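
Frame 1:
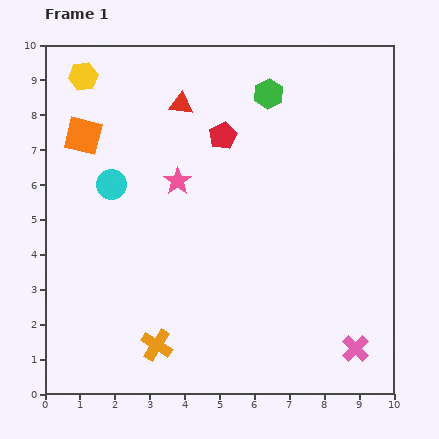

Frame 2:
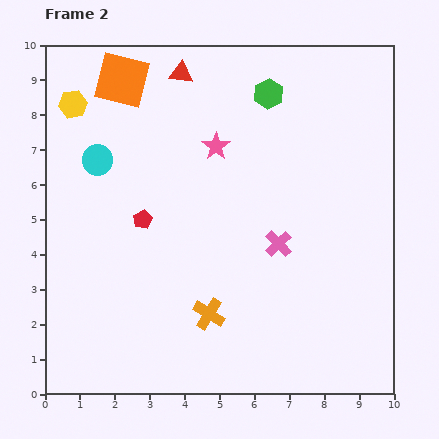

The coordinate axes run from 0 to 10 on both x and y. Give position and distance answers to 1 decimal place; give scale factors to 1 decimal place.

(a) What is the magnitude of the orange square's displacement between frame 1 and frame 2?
1.9

The orange square moved from (1.1, 7.4) to (2.2, 9.0), a distance of √(1.1² + 1.6²) ≈ 1.9.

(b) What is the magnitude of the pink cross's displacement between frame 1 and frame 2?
3.7

The pink cross moved from (8.9, 1.3) to (6.7, 4.3), a distance of √(2.2² + 3.0²) ≈ 3.7.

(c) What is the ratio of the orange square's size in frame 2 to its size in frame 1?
1.4×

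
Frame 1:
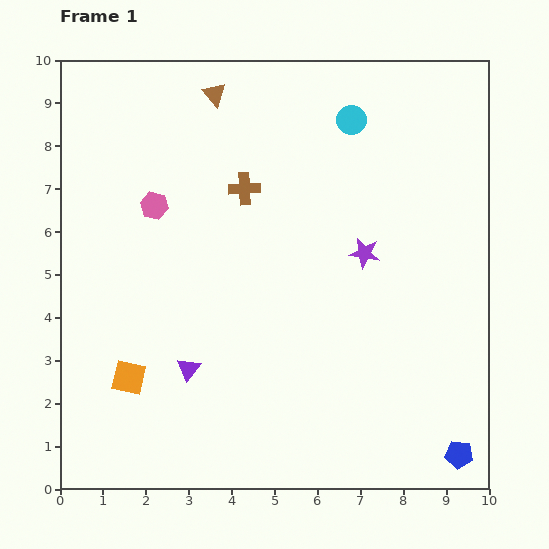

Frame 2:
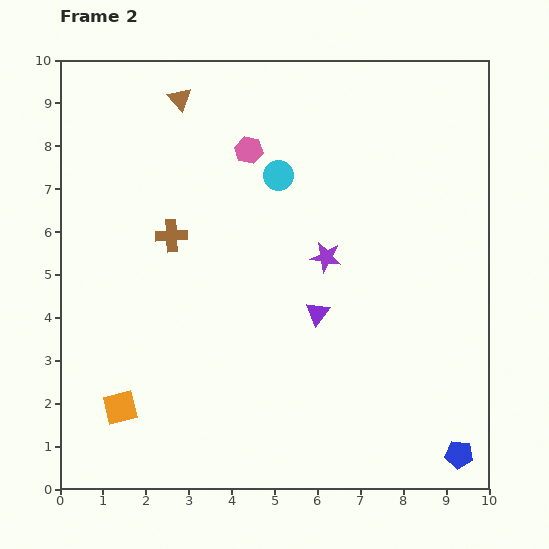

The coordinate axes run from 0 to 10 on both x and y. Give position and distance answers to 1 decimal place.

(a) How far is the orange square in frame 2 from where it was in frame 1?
0.7

The orange square moved from (1.6, 2.6) to (1.4, 1.9), a distance of √(0.2² + 0.7²) ≈ 0.7.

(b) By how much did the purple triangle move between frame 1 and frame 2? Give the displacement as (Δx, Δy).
(3.0, 1.3)

The purple triangle was at (3.0, 2.8) in frame 1 and (6.0, 4.1) in frame 2.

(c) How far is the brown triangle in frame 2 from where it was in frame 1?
0.8

The brown triangle moved from (3.6, 9.2) to (2.8, 9.1), a distance of √(0.8² + 0.1²) ≈ 0.8.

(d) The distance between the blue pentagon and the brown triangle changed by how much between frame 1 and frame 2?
+0.3

Distance in frame 1: 10.2. Distance in frame 2: 10.5.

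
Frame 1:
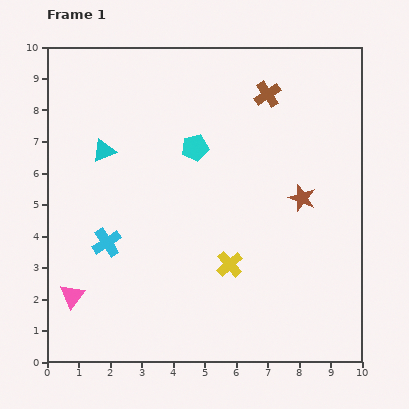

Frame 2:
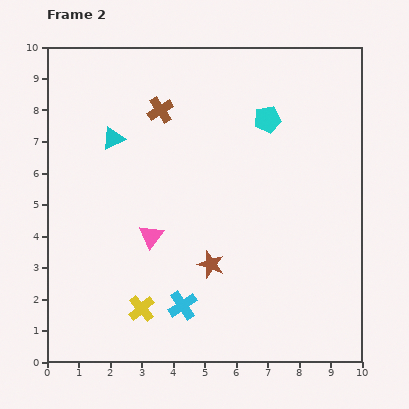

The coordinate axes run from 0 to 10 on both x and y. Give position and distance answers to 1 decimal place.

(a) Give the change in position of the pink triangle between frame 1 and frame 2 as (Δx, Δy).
(2.5, 1.9)

The pink triangle was at (0.8, 2.1) in frame 1 and (3.3, 4.0) in frame 2.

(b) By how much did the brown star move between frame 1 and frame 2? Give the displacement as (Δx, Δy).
(-2.9, -2.1)

The brown star was at (8.1, 5.2) in frame 1 and (5.2, 3.1) in frame 2.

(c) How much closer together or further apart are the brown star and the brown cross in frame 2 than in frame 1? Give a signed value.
+1.7

Distance in frame 1: 3.5. Distance in frame 2: 5.2.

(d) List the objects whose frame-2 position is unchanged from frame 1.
none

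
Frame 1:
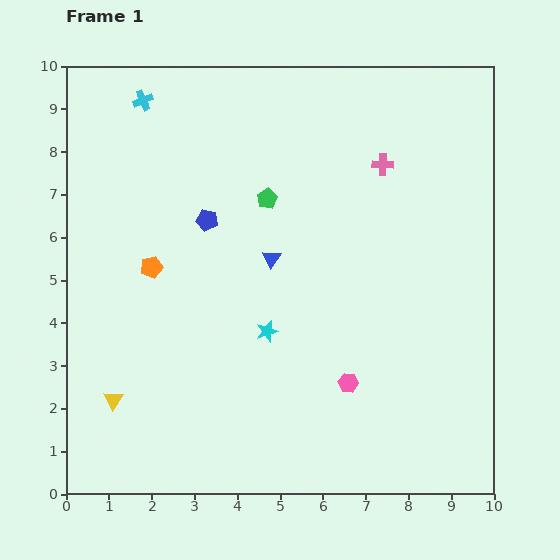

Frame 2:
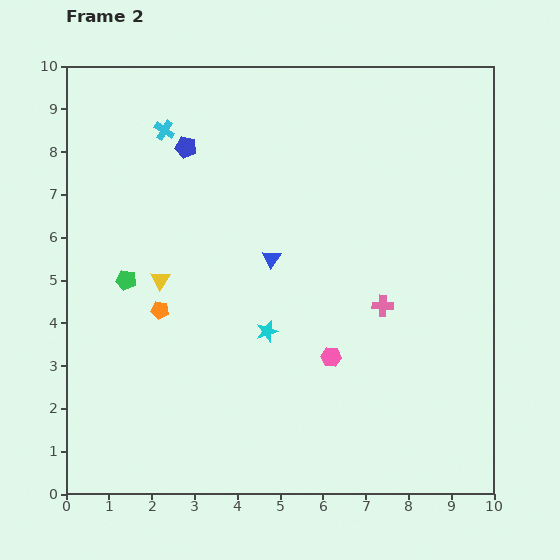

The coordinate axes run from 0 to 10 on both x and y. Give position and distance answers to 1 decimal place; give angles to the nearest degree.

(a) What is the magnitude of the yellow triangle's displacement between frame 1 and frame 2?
3.0

The yellow triangle moved from (1.1, 2.2) to (2.2, 5.0), a distance of √(1.1² + 2.8²) ≈ 3.0.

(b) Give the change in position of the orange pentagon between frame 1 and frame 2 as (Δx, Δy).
(0.2, -1.0)

The orange pentagon was at (2.0, 5.3) in frame 1 and (2.2, 4.3) in frame 2.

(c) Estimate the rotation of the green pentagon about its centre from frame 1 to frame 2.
29° counter-clockwise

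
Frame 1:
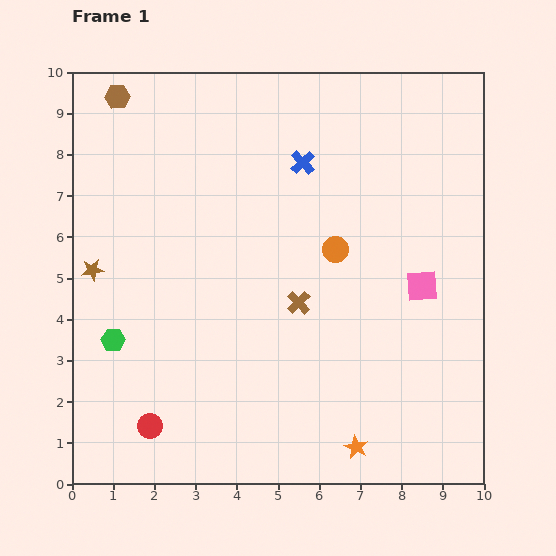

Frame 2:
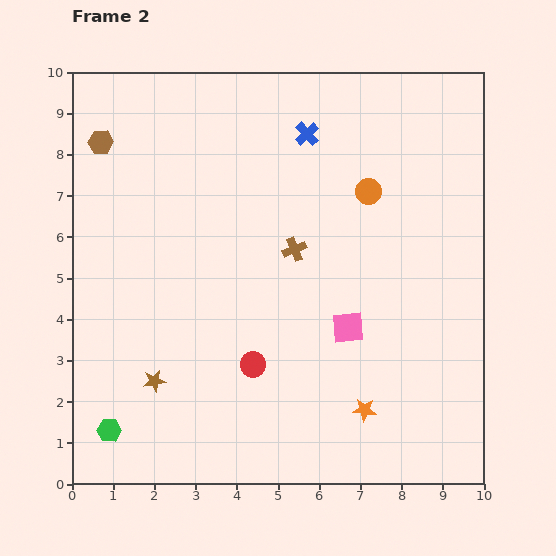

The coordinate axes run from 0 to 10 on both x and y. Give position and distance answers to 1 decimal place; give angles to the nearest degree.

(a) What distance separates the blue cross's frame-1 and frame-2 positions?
0.7

The blue cross moved from (5.6, 7.8) to (5.7, 8.5), a distance of √(0.1² + 0.7²) ≈ 0.7.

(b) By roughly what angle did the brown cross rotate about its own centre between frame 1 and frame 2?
22° clockwise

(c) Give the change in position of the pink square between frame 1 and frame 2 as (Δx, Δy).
(-1.8, -1.0)

The pink square was at (8.5, 4.8) in frame 1 and (6.7, 3.8) in frame 2.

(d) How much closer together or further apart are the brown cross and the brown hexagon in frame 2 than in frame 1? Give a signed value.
-1.3

Distance in frame 1: 6.7. Distance in frame 2: 5.4.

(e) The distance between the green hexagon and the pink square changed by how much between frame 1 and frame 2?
-1.3

Distance in frame 1: 7.6. Distance in frame 2: 6.3.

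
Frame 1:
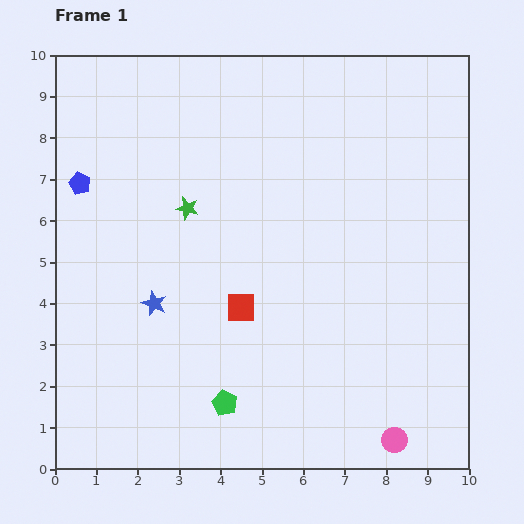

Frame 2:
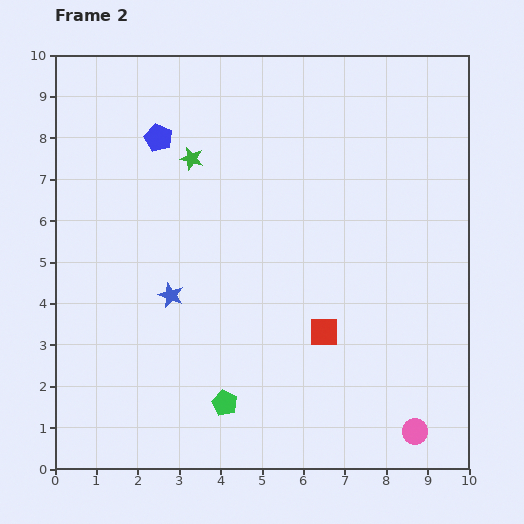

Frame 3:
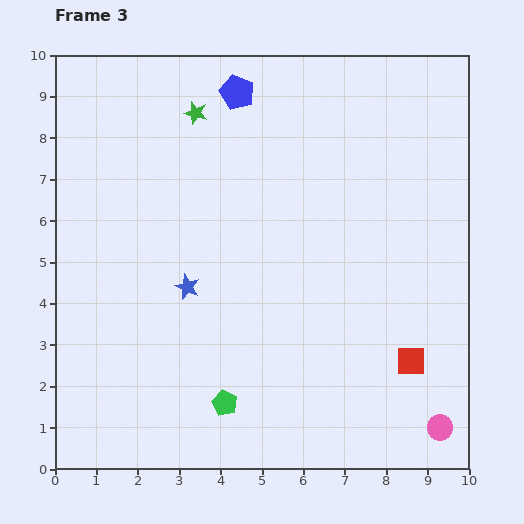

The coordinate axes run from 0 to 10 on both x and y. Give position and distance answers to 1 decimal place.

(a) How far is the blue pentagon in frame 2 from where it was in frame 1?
2.2

The blue pentagon moved from (0.6, 6.9) to (2.5, 8.0), a distance of √(1.9² + 1.1²) ≈ 2.2.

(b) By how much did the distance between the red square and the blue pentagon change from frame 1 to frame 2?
+1.3

Distance in frame 1: 4.9. Distance in frame 2: 6.2.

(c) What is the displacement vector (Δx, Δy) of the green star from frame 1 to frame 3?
(0.2, 2.3)

The green star was at (3.2, 6.3) in frame 1 and (3.4, 8.6) in frame 3.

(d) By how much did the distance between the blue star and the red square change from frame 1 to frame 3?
+3.6

Distance in frame 1: 2.1. Distance in frame 3: 5.7.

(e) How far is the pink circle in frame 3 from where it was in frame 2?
0.6

The pink circle moved from (8.7, 0.9) to (9.3, 1.0), a distance of √(0.6² + 0.1²) ≈ 0.6.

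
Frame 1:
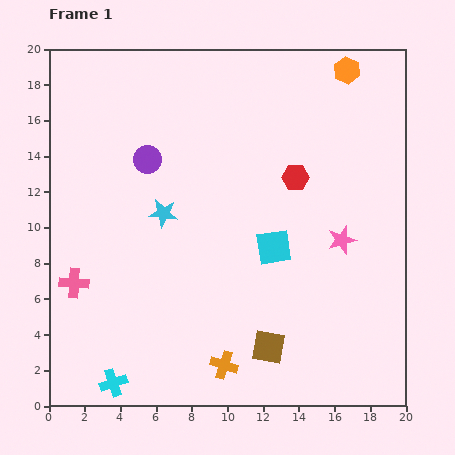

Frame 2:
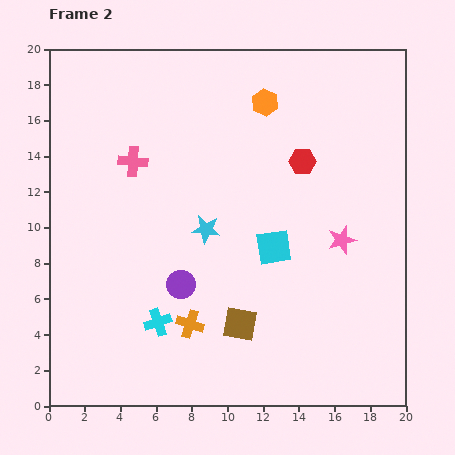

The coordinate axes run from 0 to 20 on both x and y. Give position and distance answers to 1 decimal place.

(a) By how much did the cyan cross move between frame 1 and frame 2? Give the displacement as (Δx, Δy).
(2.5, 3.4)

The cyan cross was at (3.6, 1.3) in frame 1 and (6.1, 4.7) in frame 2.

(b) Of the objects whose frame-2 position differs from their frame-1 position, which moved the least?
the red hexagon

(moved 1.0)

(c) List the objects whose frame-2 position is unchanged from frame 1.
the pink star, the cyan square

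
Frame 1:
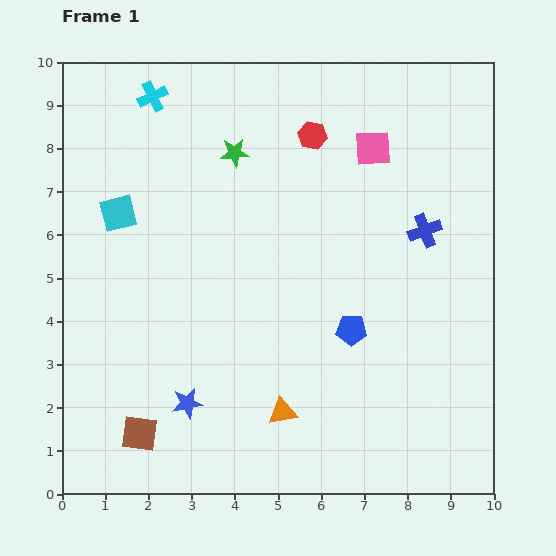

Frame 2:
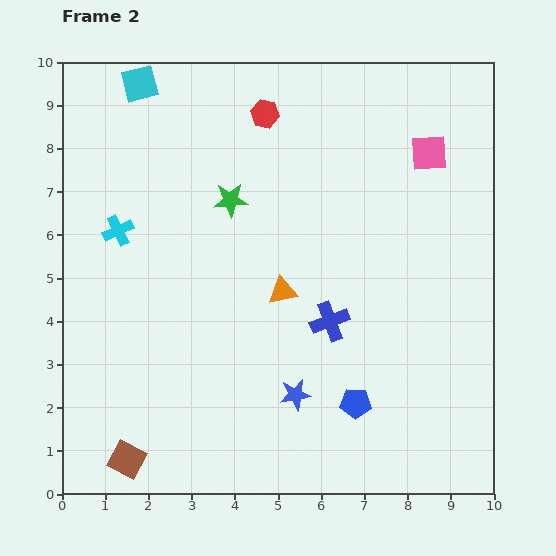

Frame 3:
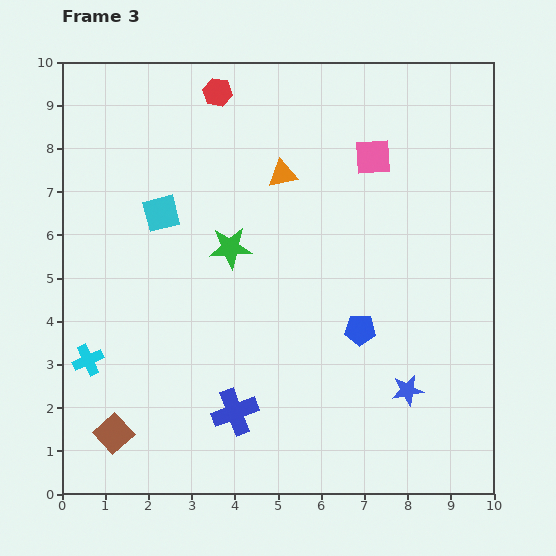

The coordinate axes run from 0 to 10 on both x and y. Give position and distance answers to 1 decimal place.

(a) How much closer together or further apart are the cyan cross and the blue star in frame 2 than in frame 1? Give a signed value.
-1.5

Distance in frame 1: 7.1. Distance in frame 2: 5.6.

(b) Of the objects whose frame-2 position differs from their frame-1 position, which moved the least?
the brown square

(moved 0.7)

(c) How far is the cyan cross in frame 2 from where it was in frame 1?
3.2

The cyan cross moved from (2.1, 9.2) to (1.3, 6.1), a distance of √(0.8² + 3.1²) ≈ 3.2.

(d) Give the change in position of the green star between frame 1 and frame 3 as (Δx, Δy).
(-0.1, -2.2)

The green star was at (4.0, 7.9) in frame 1 and (3.9, 5.7) in frame 3.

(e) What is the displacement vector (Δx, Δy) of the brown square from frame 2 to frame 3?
(-0.3, 0.6)

The brown square was at (1.5, 0.8) in frame 2 and (1.2, 1.4) in frame 3.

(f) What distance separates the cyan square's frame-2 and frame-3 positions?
3.0

The cyan square moved from (1.8, 9.5) to (2.3, 6.5), a distance of √(0.5² + 3.0²) ≈ 3.0.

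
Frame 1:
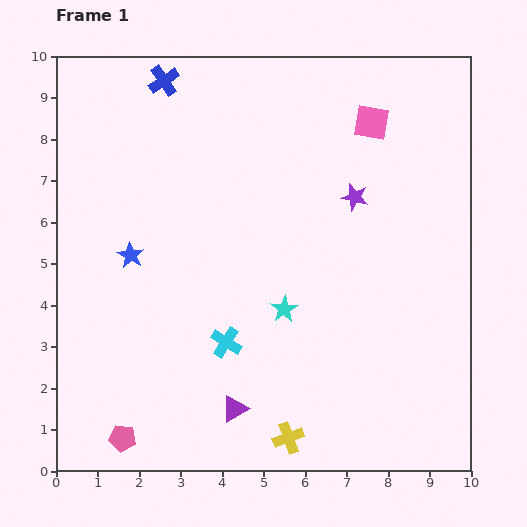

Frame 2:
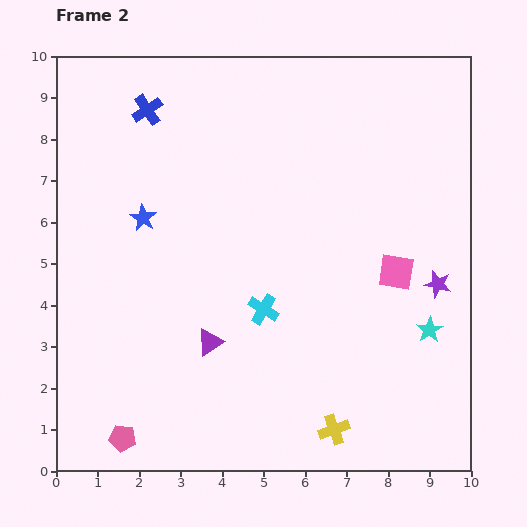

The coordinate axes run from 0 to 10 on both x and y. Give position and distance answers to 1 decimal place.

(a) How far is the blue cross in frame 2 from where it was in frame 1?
0.8

The blue cross moved from (2.6, 9.4) to (2.2, 8.7), a distance of √(0.4² + 0.7²) ≈ 0.8.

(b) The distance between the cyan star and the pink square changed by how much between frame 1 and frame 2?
-3.4

Distance in frame 1: 5.0. Distance in frame 2: 1.6.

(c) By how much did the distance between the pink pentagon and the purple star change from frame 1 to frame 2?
+0.4

Distance in frame 1: 8.1. Distance in frame 2: 8.5.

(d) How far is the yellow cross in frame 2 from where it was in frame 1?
1.1

The yellow cross moved from (5.6, 0.8) to (6.7, 1.0), a distance of √(1.1² + 0.2²) ≈ 1.1.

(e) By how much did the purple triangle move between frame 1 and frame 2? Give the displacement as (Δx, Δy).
(-0.6, 1.6)

The purple triangle was at (4.3, 1.5) in frame 1 and (3.7, 3.1) in frame 2.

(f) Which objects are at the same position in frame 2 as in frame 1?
the pink pentagon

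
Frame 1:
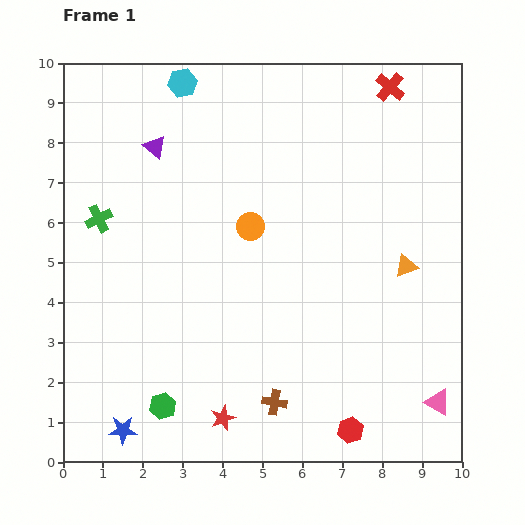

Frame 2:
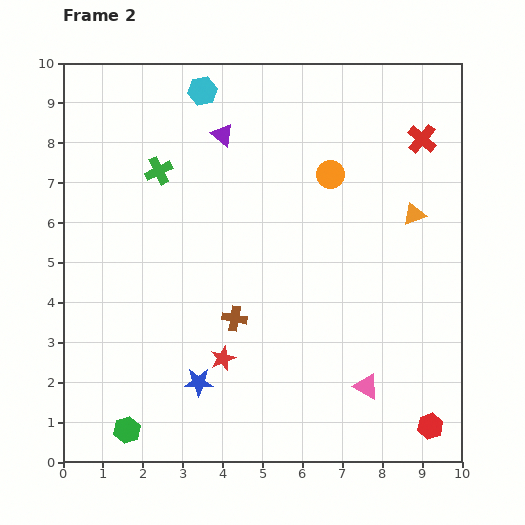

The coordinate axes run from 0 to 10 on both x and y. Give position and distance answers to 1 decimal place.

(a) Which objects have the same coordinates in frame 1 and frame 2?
none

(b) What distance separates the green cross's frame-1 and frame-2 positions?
1.9

The green cross moved from (0.9, 6.1) to (2.4, 7.3), a distance of √(1.5² + 1.2²) ≈ 1.9.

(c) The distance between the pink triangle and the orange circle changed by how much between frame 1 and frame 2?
-1.0

Distance in frame 1: 6.4. Distance in frame 2: 5.4.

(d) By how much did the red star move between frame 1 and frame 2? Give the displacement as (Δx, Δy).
(0.0, 1.5)

The red star was at (4.0, 1.1) in frame 1 and (4.0, 2.6) in frame 2.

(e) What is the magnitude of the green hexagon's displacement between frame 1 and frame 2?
1.1

The green hexagon moved from (2.5, 1.4) to (1.6, 0.8), a distance of √(0.9² + 0.6²) ≈ 1.1.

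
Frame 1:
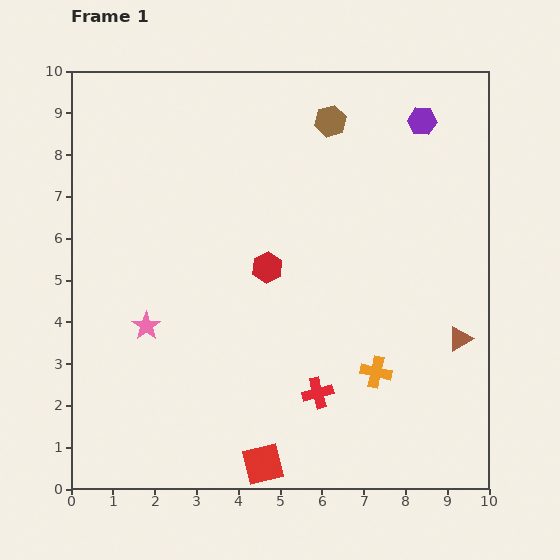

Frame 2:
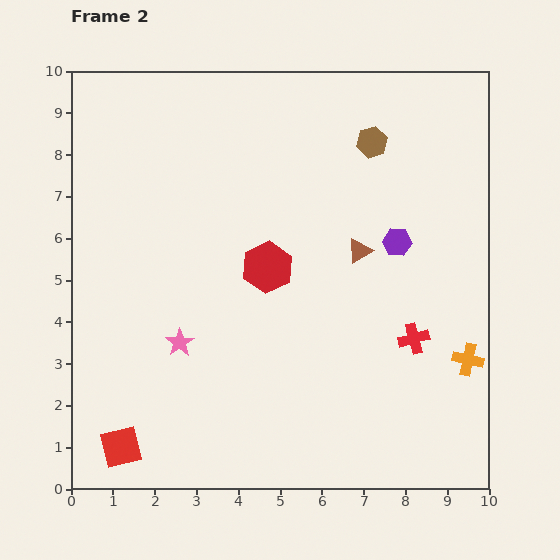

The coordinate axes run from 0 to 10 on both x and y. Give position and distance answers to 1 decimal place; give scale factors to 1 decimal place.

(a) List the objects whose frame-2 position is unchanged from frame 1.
the red hexagon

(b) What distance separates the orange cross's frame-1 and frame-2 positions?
2.2

The orange cross moved from (7.3, 2.8) to (9.5, 3.1), a distance of √(2.2² + 0.3²) ≈ 2.2.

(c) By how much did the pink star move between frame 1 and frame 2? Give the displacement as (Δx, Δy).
(0.8, -0.4)

The pink star was at (1.8, 3.9) in frame 1 and (2.6, 3.5) in frame 2.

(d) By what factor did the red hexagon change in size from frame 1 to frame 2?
1.7×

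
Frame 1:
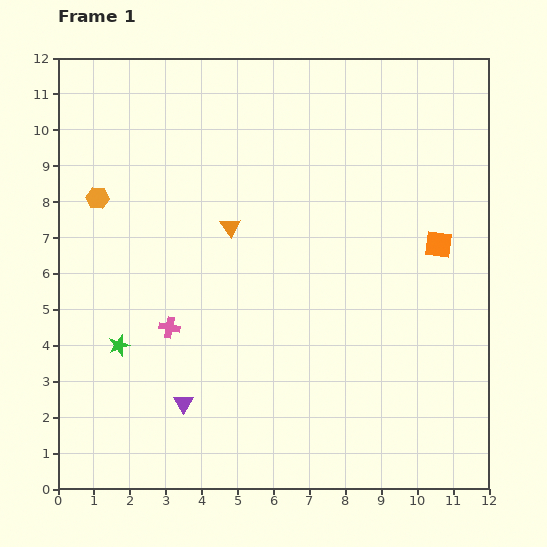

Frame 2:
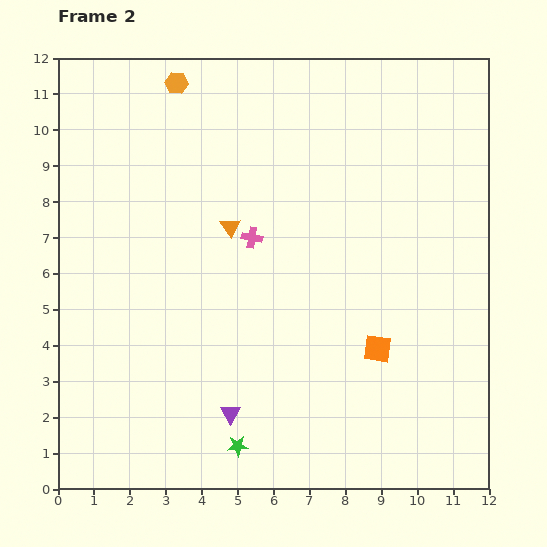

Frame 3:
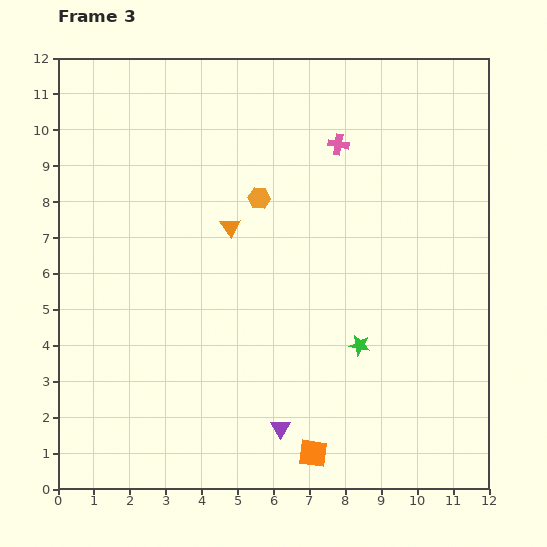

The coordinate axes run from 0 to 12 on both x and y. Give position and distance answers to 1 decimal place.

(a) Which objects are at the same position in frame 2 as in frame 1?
the orange triangle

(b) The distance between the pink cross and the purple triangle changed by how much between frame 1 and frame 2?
+2.8

Distance in frame 1: 2.1. Distance in frame 2: 4.9.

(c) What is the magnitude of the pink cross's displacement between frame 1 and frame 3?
6.9

The pink cross moved from (3.1, 4.5) to (7.8, 9.6), a distance of √(4.7² + 5.1²) ≈ 6.9.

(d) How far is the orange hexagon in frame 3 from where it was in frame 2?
3.9

The orange hexagon moved from (3.3, 11.3) to (5.6, 8.1), a distance of √(2.3² + 3.2²) ≈ 3.9.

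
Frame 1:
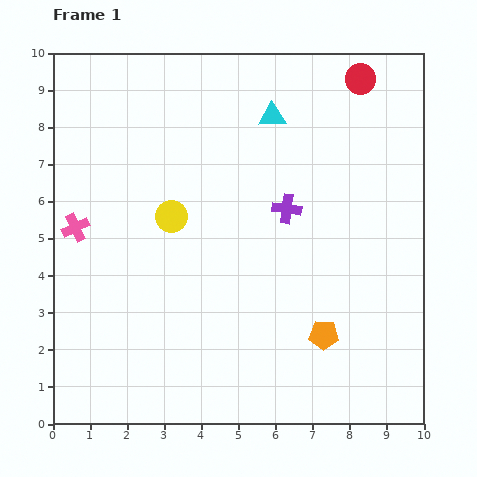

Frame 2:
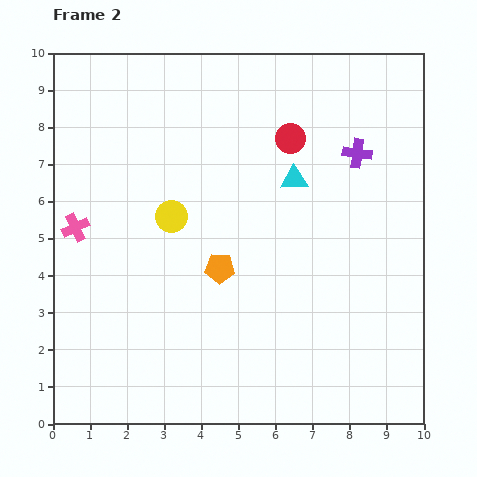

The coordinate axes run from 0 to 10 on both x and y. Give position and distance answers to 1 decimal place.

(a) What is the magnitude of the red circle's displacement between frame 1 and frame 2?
2.5

The red circle moved from (8.3, 9.3) to (6.4, 7.7), a distance of √(1.9² + 1.6²) ≈ 2.5.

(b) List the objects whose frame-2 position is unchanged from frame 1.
the yellow circle, the pink cross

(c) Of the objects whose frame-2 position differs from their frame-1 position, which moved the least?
the cyan triangle

(moved 1.8)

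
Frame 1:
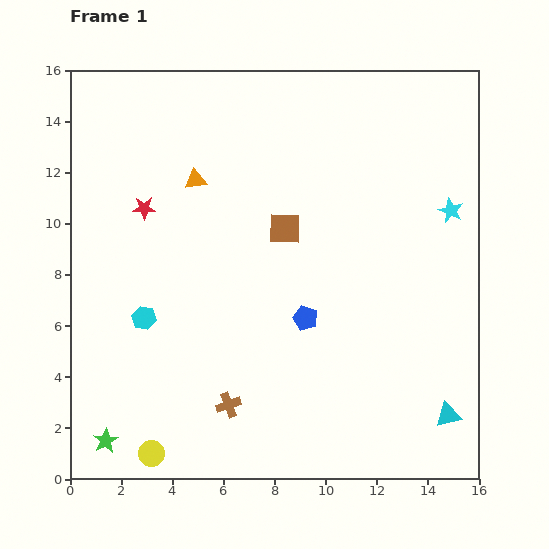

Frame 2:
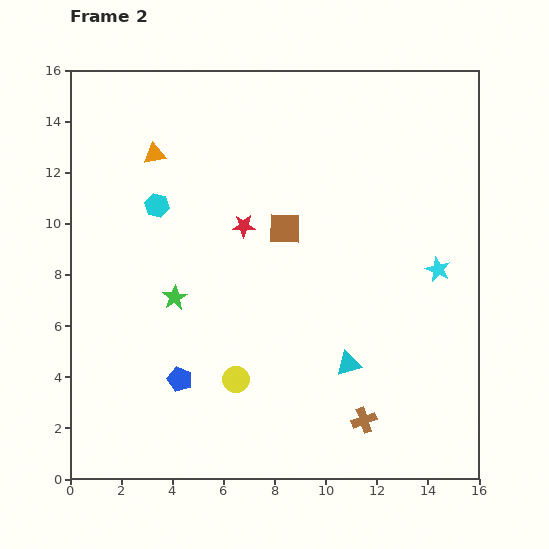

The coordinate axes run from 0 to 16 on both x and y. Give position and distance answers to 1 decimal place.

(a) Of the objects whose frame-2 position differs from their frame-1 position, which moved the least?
the orange triangle

(moved 1.9)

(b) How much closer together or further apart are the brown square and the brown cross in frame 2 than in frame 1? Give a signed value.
+0.9

Distance in frame 1: 7.2. Distance in frame 2: 8.1.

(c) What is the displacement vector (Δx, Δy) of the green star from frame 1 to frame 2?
(2.7, 5.6)

The green star was at (1.4, 1.5) in frame 1 and (4.1, 7.1) in frame 2.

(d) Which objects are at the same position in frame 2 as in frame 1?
the brown square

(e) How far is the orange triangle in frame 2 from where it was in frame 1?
1.9

The orange triangle moved from (4.9, 11.7) to (3.3, 12.7), a distance of √(1.6² + 1.0²) ≈ 1.9.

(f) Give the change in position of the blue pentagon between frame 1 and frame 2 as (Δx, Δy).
(-4.9, -2.4)

The blue pentagon was at (9.2, 6.3) in frame 1 and (4.3, 3.9) in frame 2.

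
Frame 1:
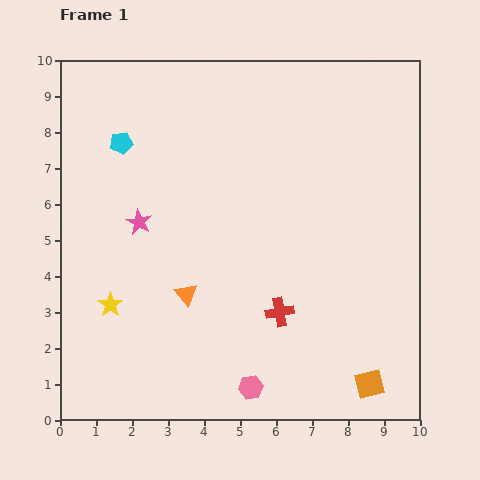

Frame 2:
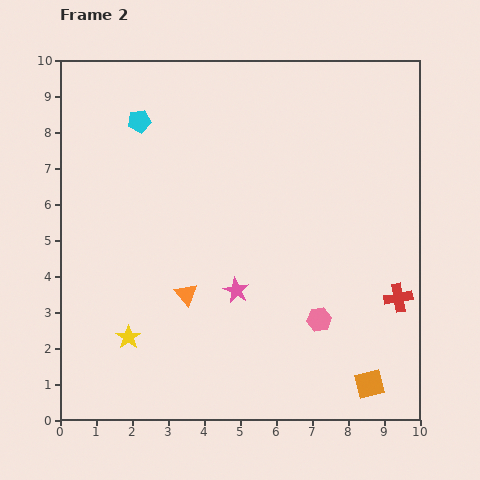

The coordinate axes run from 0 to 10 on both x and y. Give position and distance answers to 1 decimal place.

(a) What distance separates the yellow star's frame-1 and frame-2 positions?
1.0

The yellow star moved from (1.4, 3.2) to (1.9, 2.3), a distance of √(0.5² + 0.9²) ≈ 1.0.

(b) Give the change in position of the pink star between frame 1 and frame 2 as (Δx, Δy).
(2.7, -1.9)

The pink star was at (2.2, 5.5) in frame 1 and (4.9, 3.6) in frame 2.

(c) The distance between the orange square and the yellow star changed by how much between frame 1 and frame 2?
-0.7

Distance in frame 1: 7.5. Distance in frame 2: 6.8.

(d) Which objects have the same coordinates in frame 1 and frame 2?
the orange triangle, the orange square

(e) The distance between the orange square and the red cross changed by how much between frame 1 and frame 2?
-0.7

Distance in frame 1: 3.2. Distance in frame 2: 2.5.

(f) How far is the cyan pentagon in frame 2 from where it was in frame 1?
0.8

The cyan pentagon moved from (1.7, 7.7) to (2.2, 8.3), a distance of √(0.5² + 0.6²) ≈ 0.8.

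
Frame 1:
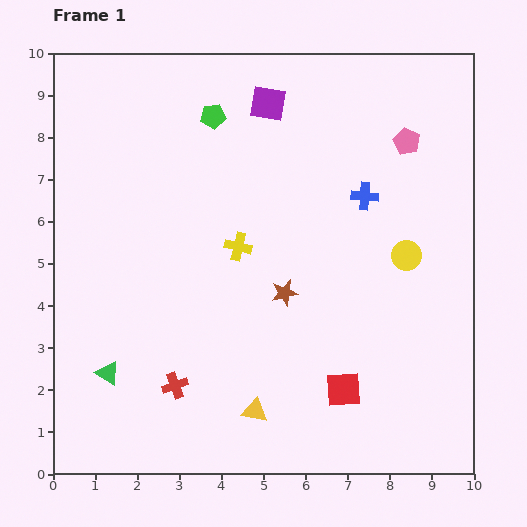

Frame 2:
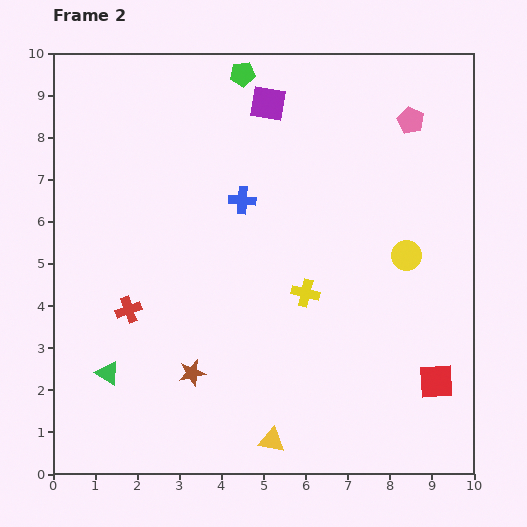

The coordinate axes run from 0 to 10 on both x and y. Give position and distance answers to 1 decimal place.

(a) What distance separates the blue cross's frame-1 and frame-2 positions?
2.9

The blue cross moved from (7.4, 6.6) to (4.5, 6.5), a distance of √(2.9² + 0.1²) ≈ 2.9.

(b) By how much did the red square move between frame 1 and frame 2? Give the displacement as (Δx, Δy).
(2.2, 0.2)

The red square was at (6.9, 2.0) in frame 1 and (9.1, 2.2) in frame 2.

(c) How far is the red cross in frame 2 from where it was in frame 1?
2.1

The red cross moved from (2.9, 2.1) to (1.8, 3.9), a distance of √(1.1² + 1.8²) ≈ 2.1.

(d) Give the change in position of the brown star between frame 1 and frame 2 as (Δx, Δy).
(-2.2, -1.9)

The brown star was at (5.5, 4.3) in frame 1 and (3.3, 2.4) in frame 2.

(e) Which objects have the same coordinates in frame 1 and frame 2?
the purple square, the green triangle, the yellow circle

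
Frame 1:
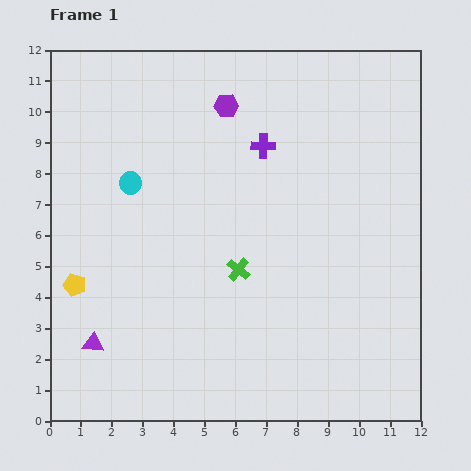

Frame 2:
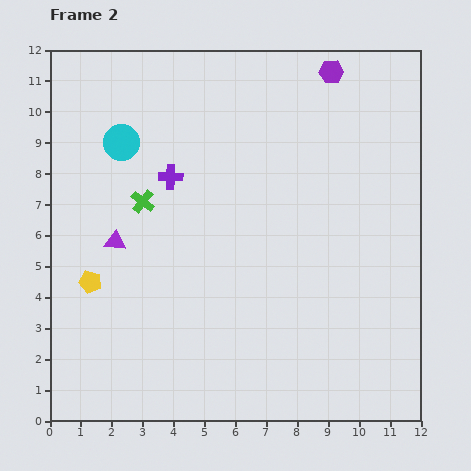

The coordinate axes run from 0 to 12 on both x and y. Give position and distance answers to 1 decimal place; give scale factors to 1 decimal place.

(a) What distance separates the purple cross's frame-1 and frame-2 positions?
3.2

The purple cross moved from (6.9, 8.9) to (3.9, 7.9), a distance of √(3.0² + 1.0²) ≈ 3.2.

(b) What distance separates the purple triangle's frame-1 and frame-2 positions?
3.4

The purple triangle moved from (1.4, 2.5) to (2.1, 5.8), a distance of √(0.7² + 3.3²) ≈ 3.4.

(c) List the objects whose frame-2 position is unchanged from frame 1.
none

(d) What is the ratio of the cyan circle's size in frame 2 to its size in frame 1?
1.6×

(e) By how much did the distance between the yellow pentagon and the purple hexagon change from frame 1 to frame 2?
+2.7

Distance in frame 1: 7.6. Distance in frame 2: 10.3.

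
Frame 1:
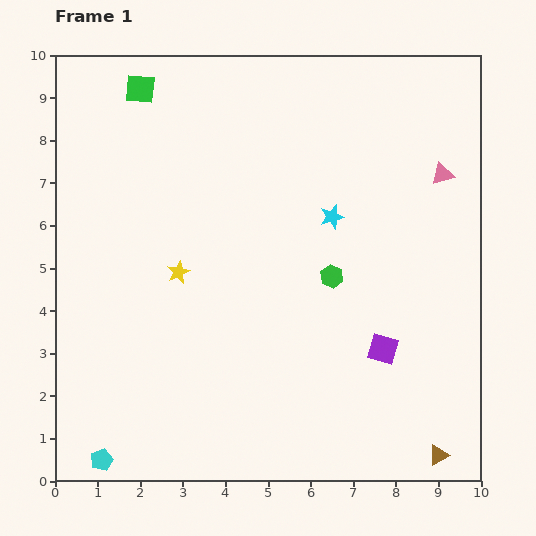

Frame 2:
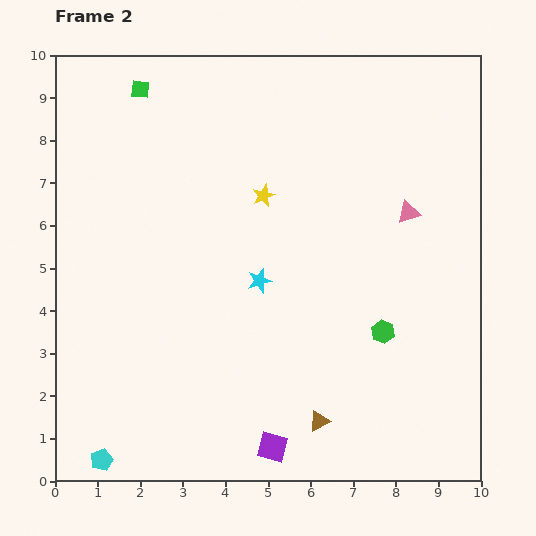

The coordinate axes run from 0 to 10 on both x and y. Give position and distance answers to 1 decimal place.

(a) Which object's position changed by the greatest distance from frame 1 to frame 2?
the purple square

(moved 3.5; next 2.9)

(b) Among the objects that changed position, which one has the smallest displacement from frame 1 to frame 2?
the pink triangle

(moved 1.2)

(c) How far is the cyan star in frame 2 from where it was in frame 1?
2.3

The cyan star moved from (6.5, 6.2) to (4.8, 4.7), a distance of √(1.7² + 1.5²) ≈ 2.3.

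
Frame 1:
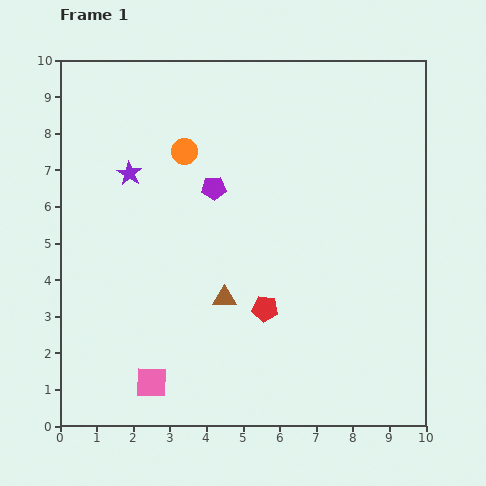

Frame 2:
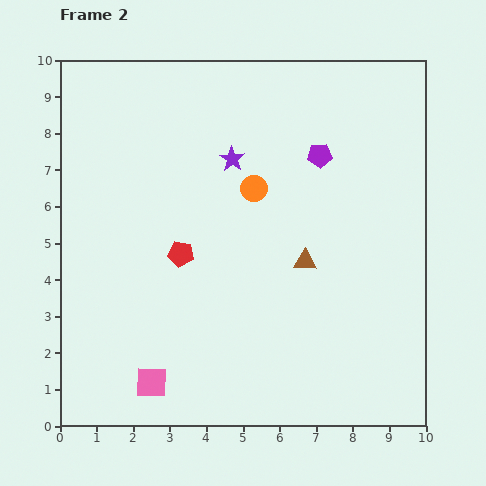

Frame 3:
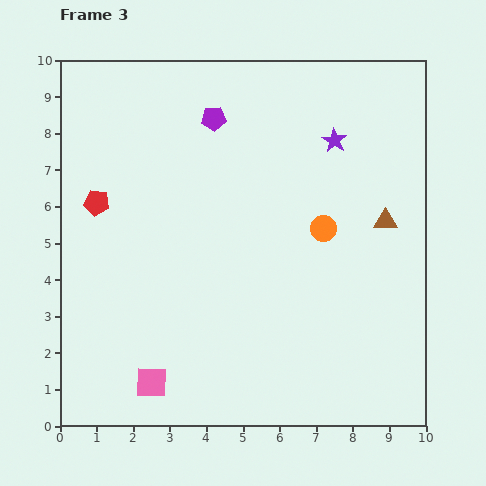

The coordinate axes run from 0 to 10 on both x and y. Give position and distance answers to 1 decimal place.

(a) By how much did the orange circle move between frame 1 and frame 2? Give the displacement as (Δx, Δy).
(1.9, -1.0)

The orange circle was at (3.4, 7.5) in frame 1 and (5.3, 6.5) in frame 2.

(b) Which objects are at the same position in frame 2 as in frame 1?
the pink square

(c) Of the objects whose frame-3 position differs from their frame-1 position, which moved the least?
the purple pentagon

(moved 1.9)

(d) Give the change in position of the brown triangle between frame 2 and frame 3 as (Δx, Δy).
(2.2, 1.1)

The brown triangle was at (6.7, 4.5) in frame 2 and (8.9, 5.6) in frame 3.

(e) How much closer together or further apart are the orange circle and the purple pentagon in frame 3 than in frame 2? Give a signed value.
+2.2

Distance in frame 2: 2.0. Distance in frame 3: 4.2.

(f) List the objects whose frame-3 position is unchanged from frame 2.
the pink square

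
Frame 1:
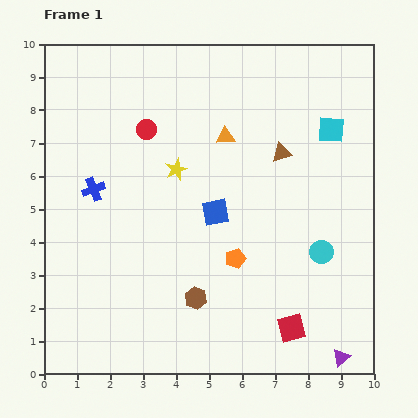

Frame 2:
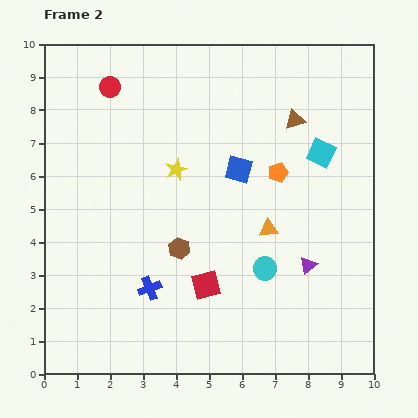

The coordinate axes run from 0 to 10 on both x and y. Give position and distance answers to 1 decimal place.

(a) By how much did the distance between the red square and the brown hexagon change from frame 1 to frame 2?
-1.6

Distance in frame 1: 3.0. Distance in frame 2: 1.4.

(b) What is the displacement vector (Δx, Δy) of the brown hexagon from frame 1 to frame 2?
(-0.5, 1.5)

The brown hexagon was at (4.6, 2.3) in frame 1 and (4.1, 3.8) in frame 2.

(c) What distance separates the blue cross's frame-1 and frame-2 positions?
3.4

The blue cross moved from (1.5, 5.6) to (3.2, 2.6), a distance of √(1.7² + 3.0²) ≈ 3.4.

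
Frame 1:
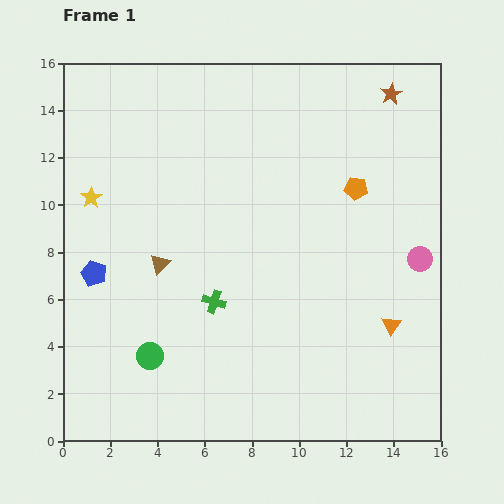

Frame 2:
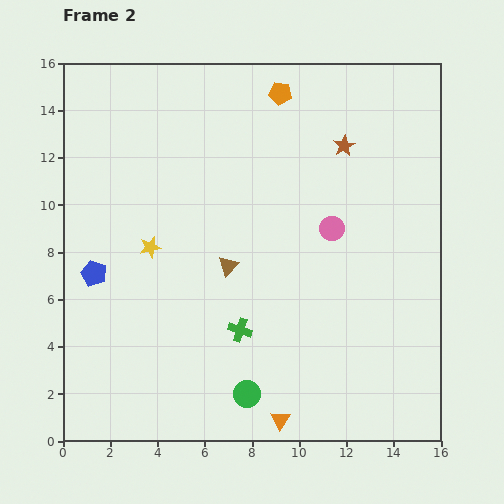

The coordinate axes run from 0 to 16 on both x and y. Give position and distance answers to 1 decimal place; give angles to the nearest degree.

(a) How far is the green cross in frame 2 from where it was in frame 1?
1.6

The green cross moved from (6.4, 5.9) to (7.5, 4.7), a distance of √(1.1² + 1.2²) ≈ 1.6.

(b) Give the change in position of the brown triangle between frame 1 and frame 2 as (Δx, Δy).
(2.9, -0.1)

The brown triangle was at (4.1, 7.5) in frame 1 and (7.0, 7.4) in frame 2.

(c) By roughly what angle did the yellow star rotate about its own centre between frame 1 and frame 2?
22° clockwise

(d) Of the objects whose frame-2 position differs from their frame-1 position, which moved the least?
the green cross

(moved 1.6)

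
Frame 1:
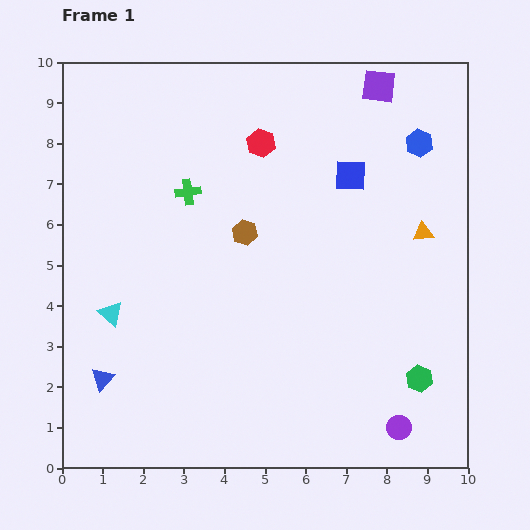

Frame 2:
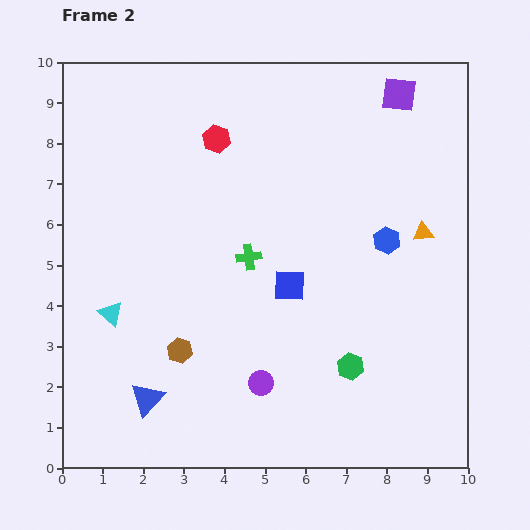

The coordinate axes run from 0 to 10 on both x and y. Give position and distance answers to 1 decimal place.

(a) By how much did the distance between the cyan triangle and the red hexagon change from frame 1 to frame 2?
-0.6

Distance in frame 1: 5.6. Distance in frame 2: 5.0.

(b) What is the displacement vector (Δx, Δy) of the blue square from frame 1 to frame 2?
(-1.5, -2.7)

The blue square was at (7.1, 7.2) in frame 1 and (5.6, 4.5) in frame 2.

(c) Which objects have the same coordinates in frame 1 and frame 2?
the cyan triangle, the orange triangle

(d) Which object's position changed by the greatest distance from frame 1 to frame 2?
the purple circle

(moved 3.6; next 3.3)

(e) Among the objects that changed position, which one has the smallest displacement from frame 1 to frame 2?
the purple square

(moved 0.5)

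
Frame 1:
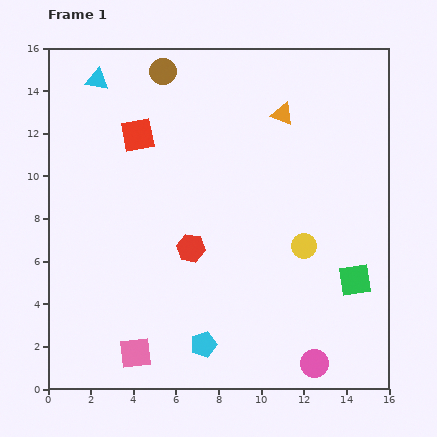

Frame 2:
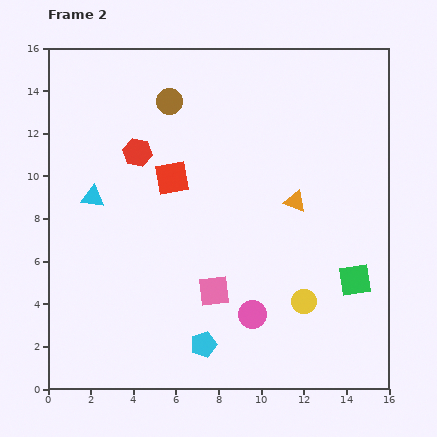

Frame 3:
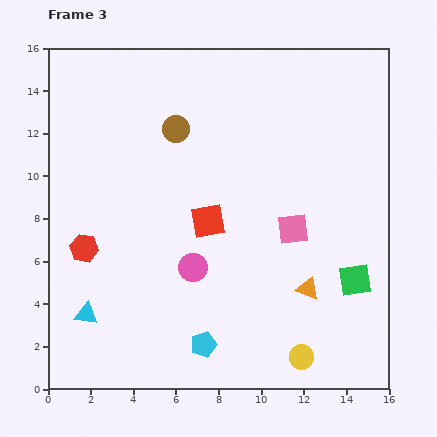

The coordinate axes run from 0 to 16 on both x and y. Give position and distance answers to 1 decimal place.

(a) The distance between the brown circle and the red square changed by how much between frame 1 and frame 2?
+0.4

Distance in frame 1: 3.2. Distance in frame 2: 3.6.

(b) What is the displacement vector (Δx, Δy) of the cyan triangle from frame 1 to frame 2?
(-0.2, -5.5)

The cyan triangle was at (2.3, 14.5) in frame 1 and (2.1, 9.0) in frame 2.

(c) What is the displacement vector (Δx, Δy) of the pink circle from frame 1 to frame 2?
(-2.9, 2.3)

The pink circle was at (12.5, 1.2) in frame 1 and (9.6, 3.5) in frame 2.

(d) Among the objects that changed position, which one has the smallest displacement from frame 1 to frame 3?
the brown circle

(moved 2.8)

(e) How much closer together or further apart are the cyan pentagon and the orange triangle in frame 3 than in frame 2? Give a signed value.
-2.5

Distance in frame 2: 8.0. Distance in frame 3: 5.5.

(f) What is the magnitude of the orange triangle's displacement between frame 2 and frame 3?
4.1

The orange triangle moved from (11.6, 8.8) to (12.2, 4.7), a distance of √(0.6² + 4.1²) ≈ 4.1.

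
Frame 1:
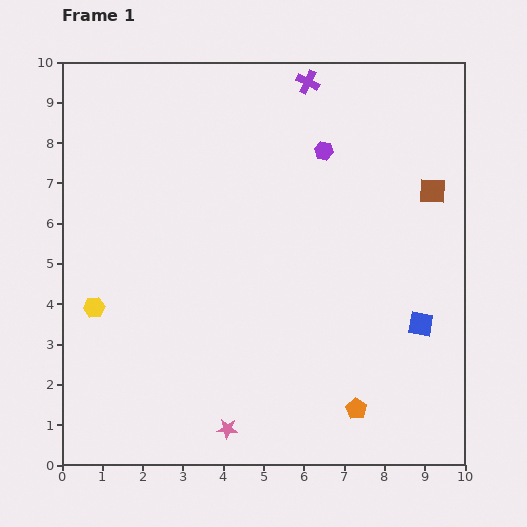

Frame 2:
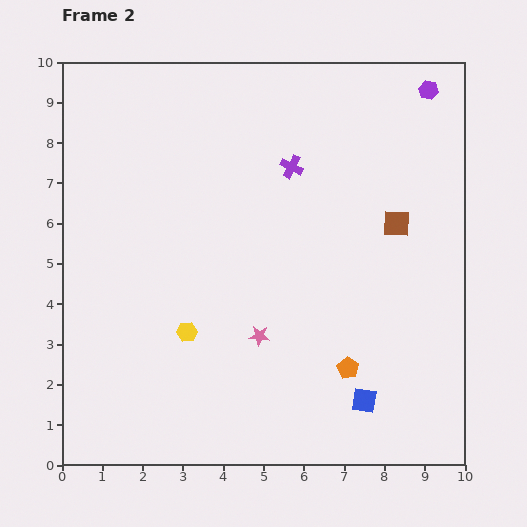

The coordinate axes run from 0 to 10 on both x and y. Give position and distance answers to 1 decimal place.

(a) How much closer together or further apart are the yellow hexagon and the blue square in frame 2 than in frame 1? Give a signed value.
-3.4

Distance in frame 1: 8.1. Distance in frame 2: 4.7.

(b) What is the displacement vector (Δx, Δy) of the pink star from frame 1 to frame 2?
(0.8, 2.3)

The pink star was at (4.1, 0.9) in frame 1 and (4.9, 3.2) in frame 2.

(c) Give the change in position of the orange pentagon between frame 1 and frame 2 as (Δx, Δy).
(-0.2, 1.0)

The orange pentagon was at (7.3, 1.4) in frame 1 and (7.1, 2.4) in frame 2.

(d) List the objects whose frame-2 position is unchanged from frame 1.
none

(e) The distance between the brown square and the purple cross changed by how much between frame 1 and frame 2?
-1.1

Distance in frame 1: 4.1. Distance in frame 2: 3.0.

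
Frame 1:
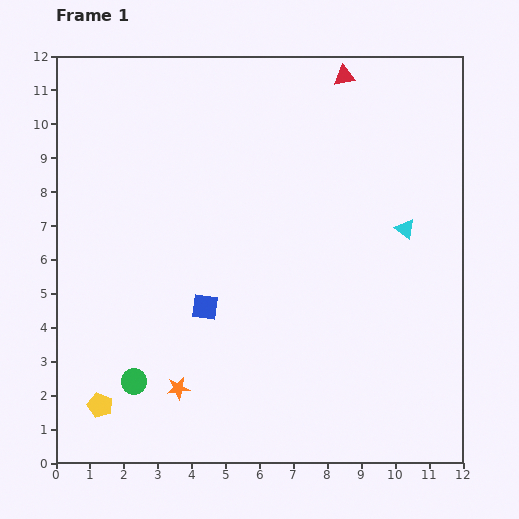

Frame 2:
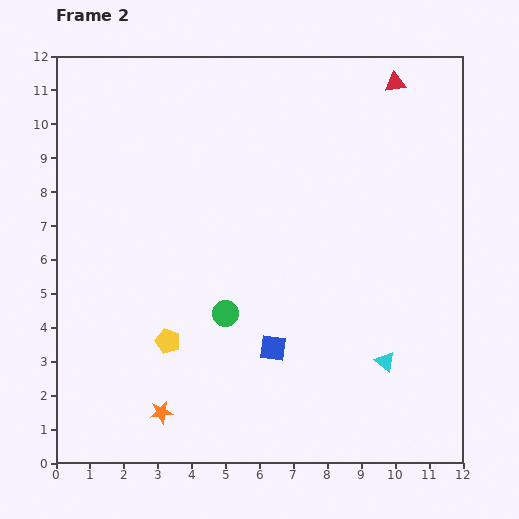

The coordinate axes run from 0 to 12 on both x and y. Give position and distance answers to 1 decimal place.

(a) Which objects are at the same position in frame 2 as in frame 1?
none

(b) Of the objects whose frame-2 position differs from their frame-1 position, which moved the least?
the orange star

(moved 0.9)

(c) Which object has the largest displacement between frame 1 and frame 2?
the cyan triangle

(moved 3.9; next 3.4)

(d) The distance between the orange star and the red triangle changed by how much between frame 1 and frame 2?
+1.5

Distance in frame 1: 10.4. Distance in frame 2: 11.9.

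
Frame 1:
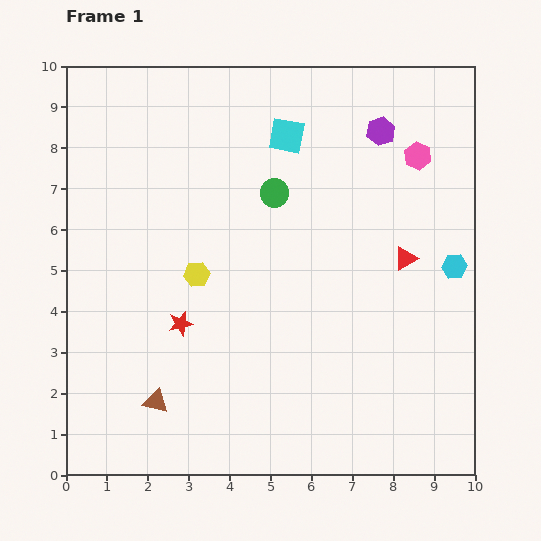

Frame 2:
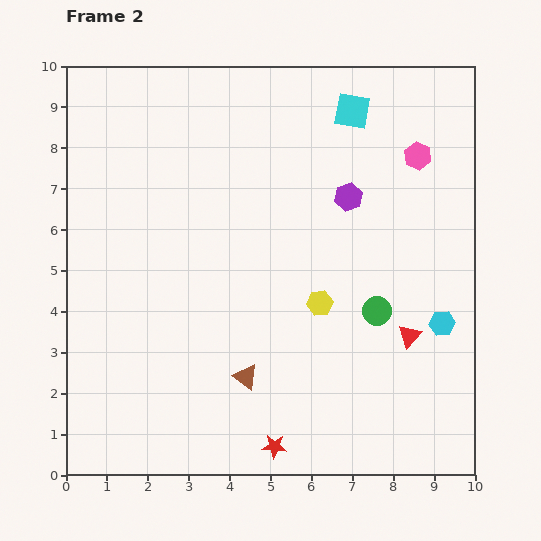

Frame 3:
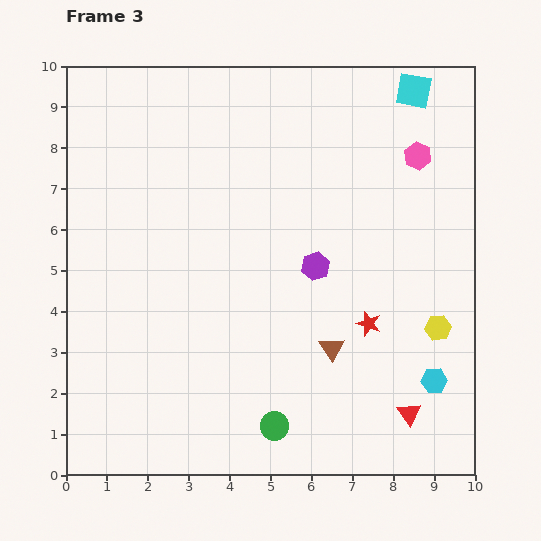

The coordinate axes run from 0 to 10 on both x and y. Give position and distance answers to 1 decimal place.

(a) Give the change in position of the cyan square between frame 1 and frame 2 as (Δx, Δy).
(1.6, 0.6)

The cyan square was at (5.4, 8.3) in frame 1 and (7.0, 8.9) in frame 2.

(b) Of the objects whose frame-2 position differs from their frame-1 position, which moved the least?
the cyan hexagon

(moved 1.4)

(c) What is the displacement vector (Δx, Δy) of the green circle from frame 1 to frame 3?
(0.0, -5.7)

The green circle was at (5.1, 6.9) in frame 1 and (5.1, 1.2) in frame 3.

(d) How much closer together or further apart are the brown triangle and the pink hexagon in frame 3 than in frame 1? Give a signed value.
-3.7

Distance in frame 1: 8.8. Distance in frame 3: 5.1.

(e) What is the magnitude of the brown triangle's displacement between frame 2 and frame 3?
2.2

The brown triangle moved from (4.4, 2.4) to (6.5, 3.1), a distance of √(2.1² + 0.7²) ≈ 2.2.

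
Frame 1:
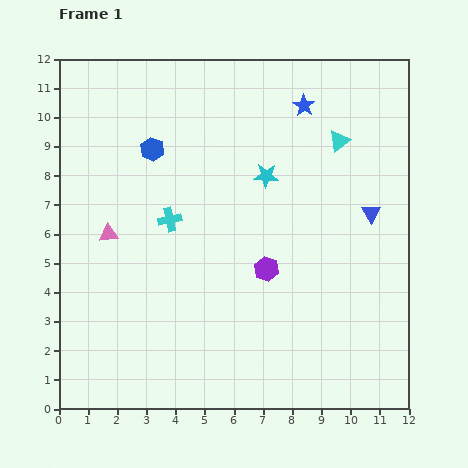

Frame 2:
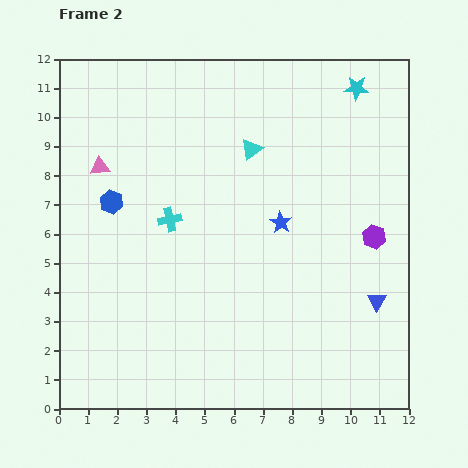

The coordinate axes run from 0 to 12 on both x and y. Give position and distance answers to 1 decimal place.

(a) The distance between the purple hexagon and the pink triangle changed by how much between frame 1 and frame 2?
+4.2

Distance in frame 1: 5.5. Distance in frame 2: 9.7.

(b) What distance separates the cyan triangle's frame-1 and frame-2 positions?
3.0

The cyan triangle moved from (9.6, 9.2) to (6.6, 8.9), a distance of √(3.0² + 0.3²) ≈ 3.0.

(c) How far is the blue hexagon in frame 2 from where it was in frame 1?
2.3

The blue hexagon moved from (3.2, 8.9) to (1.8, 7.1), a distance of √(1.4² + 1.8²) ≈ 2.3.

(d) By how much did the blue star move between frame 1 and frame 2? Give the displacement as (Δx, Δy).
(-0.8, -4.0)

The blue star was at (8.4, 10.4) in frame 1 and (7.6, 6.4) in frame 2.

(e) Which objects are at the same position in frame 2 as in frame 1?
the cyan cross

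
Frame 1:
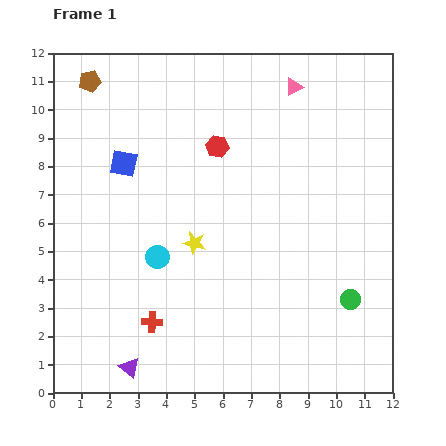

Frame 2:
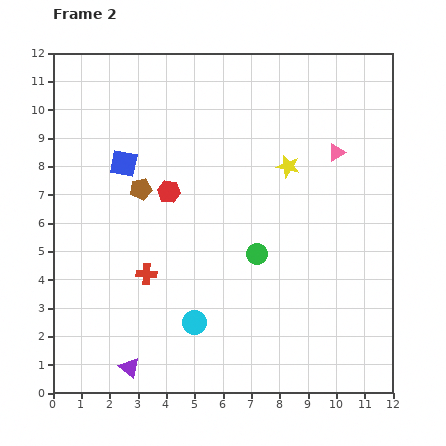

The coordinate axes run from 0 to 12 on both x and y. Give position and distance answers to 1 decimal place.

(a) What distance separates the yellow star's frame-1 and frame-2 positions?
4.3

The yellow star moved from (5.0, 5.3) to (8.3, 8.0), a distance of √(3.3² + 2.7²) ≈ 4.3.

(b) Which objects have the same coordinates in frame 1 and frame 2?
the blue square, the purple triangle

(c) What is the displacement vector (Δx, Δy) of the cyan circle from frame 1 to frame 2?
(1.3, -2.3)

The cyan circle was at (3.7, 4.8) in frame 1 and (5.0, 2.5) in frame 2.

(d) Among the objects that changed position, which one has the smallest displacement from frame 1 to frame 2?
the red cross

(moved 1.7)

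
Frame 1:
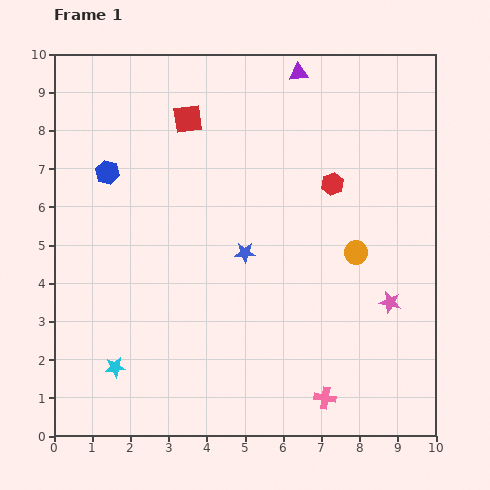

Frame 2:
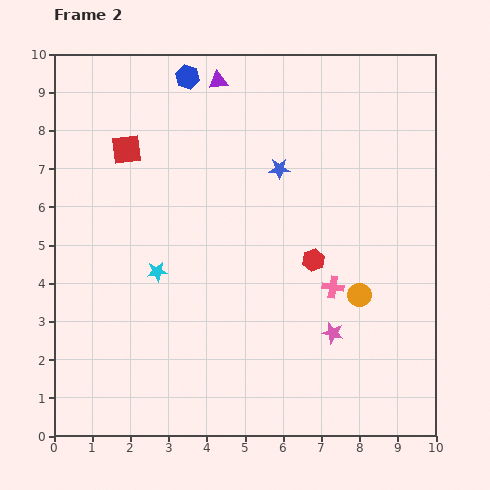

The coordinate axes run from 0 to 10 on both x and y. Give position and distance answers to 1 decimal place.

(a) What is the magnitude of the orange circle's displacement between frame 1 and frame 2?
1.1

The orange circle moved from (7.9, 4.8) to (8.0, 3.7), a distance of √(0.1² + 1.1²) ≈ 1.1.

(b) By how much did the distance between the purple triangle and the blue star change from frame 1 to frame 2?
-2.1

Distance in frame 1: 4.9. Distance in frame 2: 2.8.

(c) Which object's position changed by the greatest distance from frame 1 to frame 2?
the blue hexagon

(moved 3.3; next 2.9)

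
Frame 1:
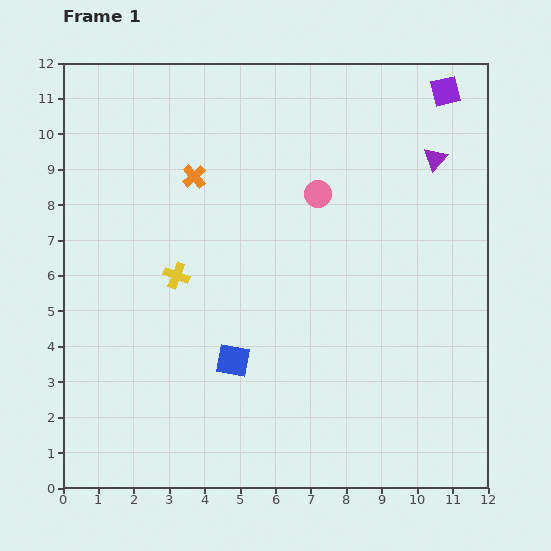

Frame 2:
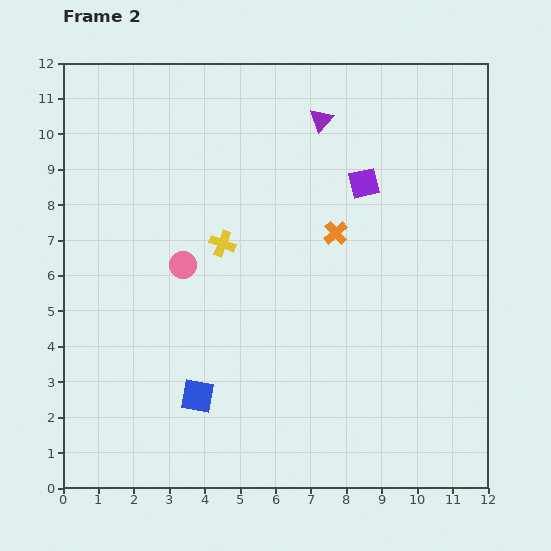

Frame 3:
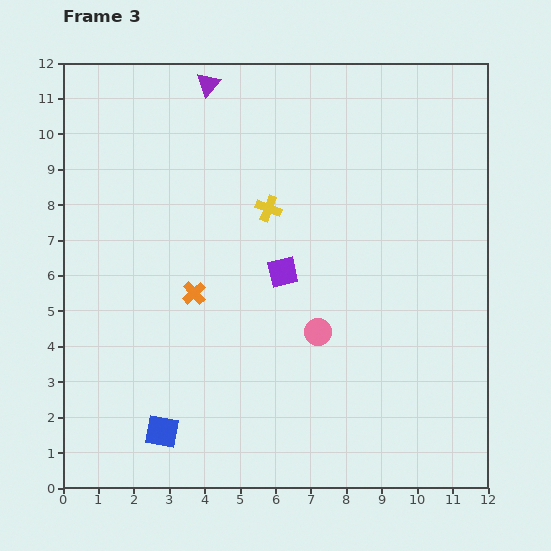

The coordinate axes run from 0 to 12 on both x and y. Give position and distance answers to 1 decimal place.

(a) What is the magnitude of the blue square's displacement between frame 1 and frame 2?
1.4

The blue square moved from (4.8, 3.6) to (3.8, 2.6), a distance of √(1.0² + 1.0²) ≈ 1.4.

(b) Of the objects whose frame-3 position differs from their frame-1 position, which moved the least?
the blue square

(moved 2.8)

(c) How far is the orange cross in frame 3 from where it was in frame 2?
4.3

The orange cross moved from (7.7, 7.2) to (3.7, 5.5), a distance of √(4.0² + 1.7²) ≈ 4.3.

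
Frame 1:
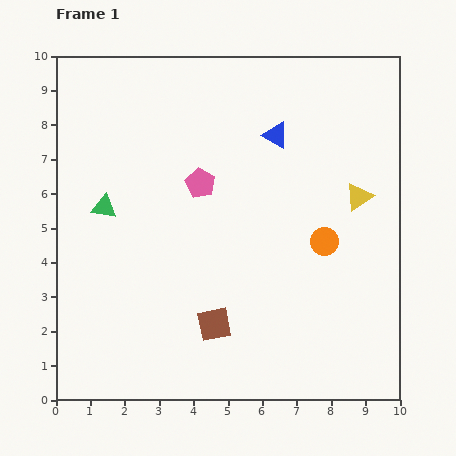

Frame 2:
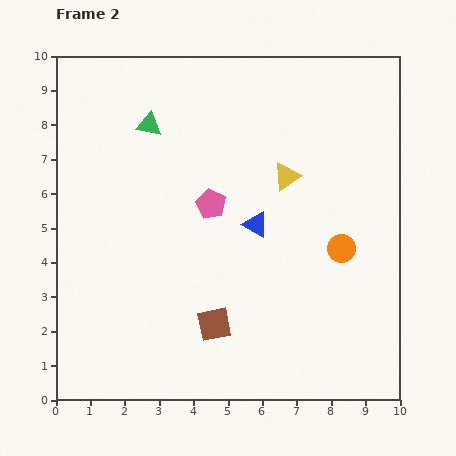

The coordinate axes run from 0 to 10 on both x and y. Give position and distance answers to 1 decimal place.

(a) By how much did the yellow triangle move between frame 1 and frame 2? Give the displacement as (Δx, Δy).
(-2.1, 0.6)

The yellow triangle was at (8.8, 5.9) in frame 1 and (6.7, 6.5) in frame 2.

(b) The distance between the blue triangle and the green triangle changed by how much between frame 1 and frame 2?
-1.2

Distance in frame 1: 5.4. Distance in frame 2: 4.2.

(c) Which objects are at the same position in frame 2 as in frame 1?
the brown square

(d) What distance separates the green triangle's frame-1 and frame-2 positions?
2.7

The green triangle moved from (1.4, 5.6) to (2.7, 8.0), a distance of √(1.3² + 2.4²) ≈ 2.7.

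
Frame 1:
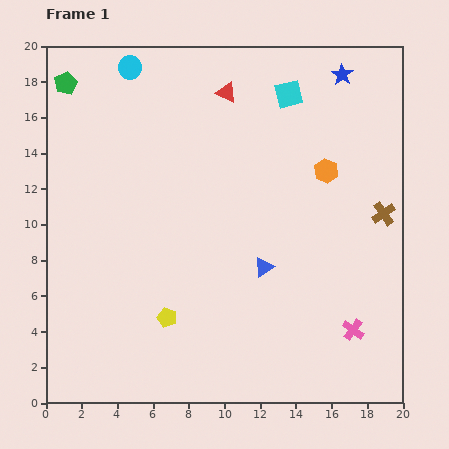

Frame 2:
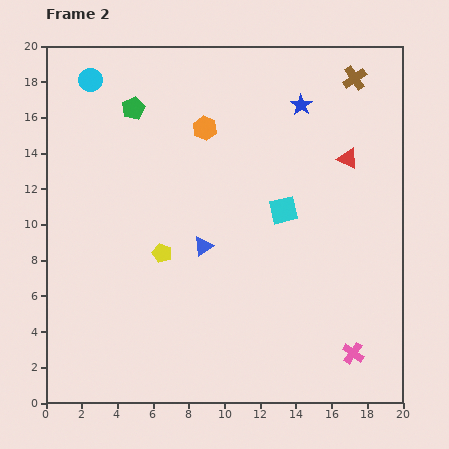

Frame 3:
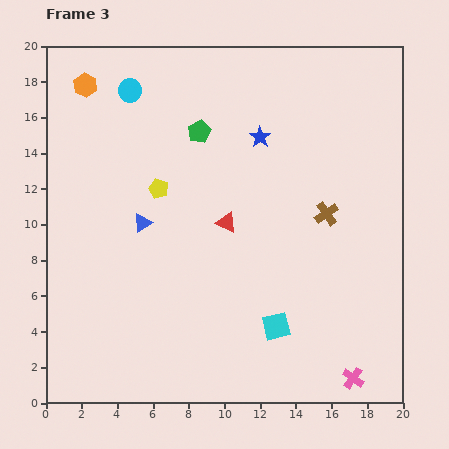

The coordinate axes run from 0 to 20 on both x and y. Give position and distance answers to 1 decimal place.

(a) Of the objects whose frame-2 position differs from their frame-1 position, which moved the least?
the pink cross

(moved 1.3)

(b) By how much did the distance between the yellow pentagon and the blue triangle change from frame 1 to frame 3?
-4.0

Distance in frame 1: 6.1. Distance in frame 3: 2.1.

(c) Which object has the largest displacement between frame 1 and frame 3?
the orange hexagon

(moved 14.3; next 13.0)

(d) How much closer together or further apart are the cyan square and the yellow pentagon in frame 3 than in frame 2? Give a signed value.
+2.9

Distance in frame 2: 7.2. Distance in frame 3: 10.1.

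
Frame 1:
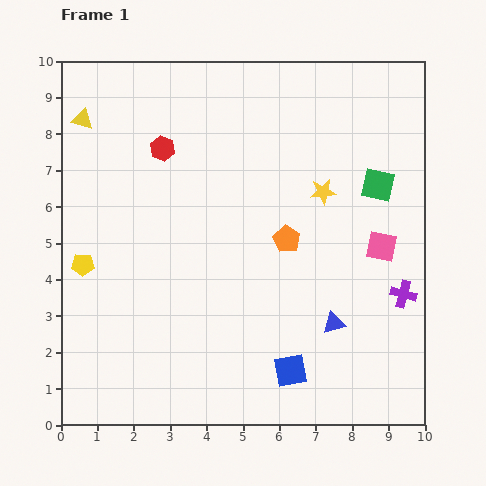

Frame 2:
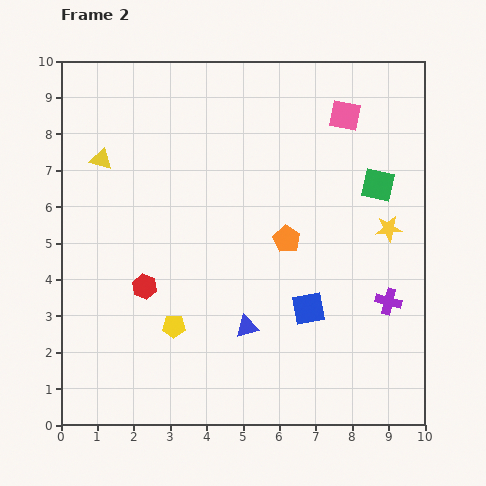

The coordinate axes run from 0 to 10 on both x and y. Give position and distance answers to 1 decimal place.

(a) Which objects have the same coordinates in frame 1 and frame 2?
the orange pentagon, the green square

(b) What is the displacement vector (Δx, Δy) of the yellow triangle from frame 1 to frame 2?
(0.5, -1.1)

The yellow triangle was at (0.6, 8.4) in frame 1 and (1.1, 7.3) in frame 2.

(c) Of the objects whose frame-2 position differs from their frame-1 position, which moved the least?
the purple cross

(moved 0.4)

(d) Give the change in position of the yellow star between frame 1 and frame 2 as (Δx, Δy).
(1.8, -1.0)

The yellow star was at (7.2, 6.4) in frame 1 and (9.0, 5.4) in frame 2.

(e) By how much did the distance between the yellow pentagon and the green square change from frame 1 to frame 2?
-1.6

Distance in frame 1: 8.4. Distance in frame 2: 6.8.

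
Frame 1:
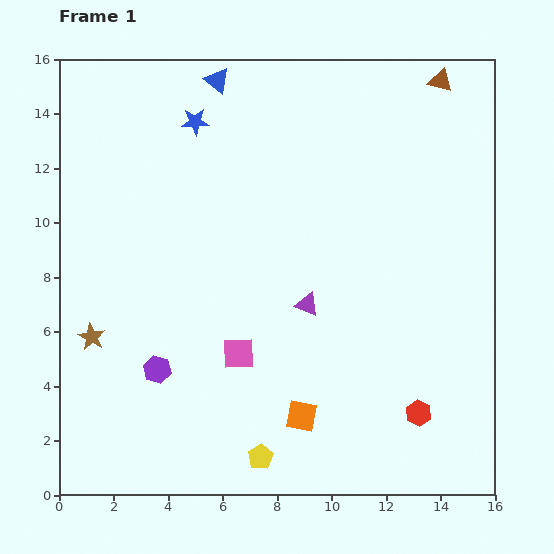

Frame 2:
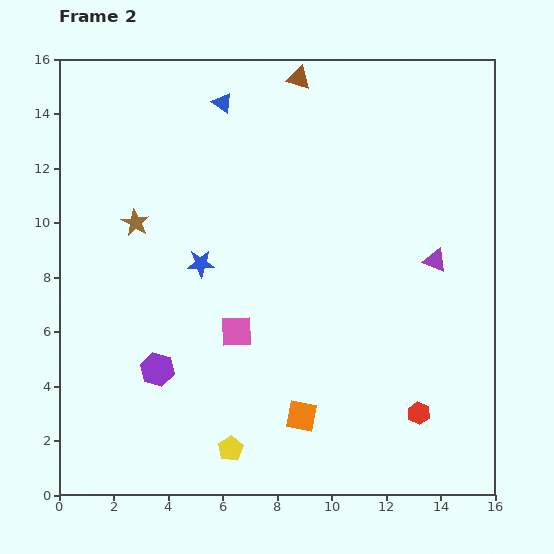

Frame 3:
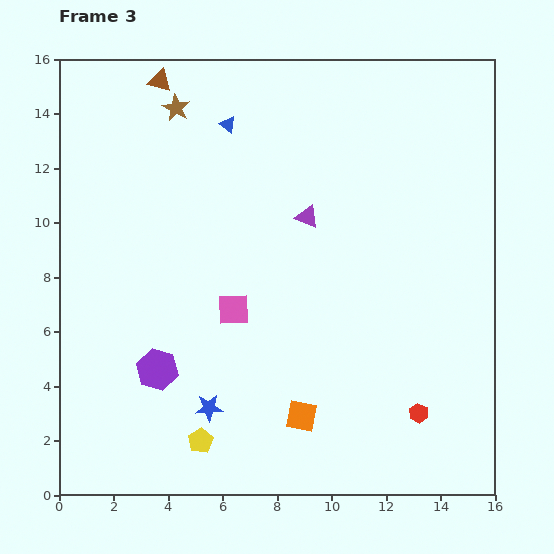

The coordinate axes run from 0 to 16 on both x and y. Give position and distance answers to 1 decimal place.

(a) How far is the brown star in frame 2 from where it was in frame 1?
4.5

The brown star moved from (1.2, 5.8) to (2.8, 10.0), a distance of √(1.6² + 4.2²) ≈ 4.5.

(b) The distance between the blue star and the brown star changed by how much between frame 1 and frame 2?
-6.0

Distance in frame 1: 8.8. Distance in frame 2: 2.8.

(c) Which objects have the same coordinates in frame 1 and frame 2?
the purple hexagon, the orange square, the red hexagon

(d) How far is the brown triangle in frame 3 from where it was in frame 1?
10.3

The brown triangle moved from (14.0, 15.2) to (3.7, 15.2), a distance of √(10.3² + 0.0²) ≈ 10.3.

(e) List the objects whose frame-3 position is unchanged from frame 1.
the purple hexagon, the orange square, the red hexagon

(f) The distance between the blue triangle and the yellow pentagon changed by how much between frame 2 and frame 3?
-1.1

Distance in frame 2: 12.7. Distance in frame 3: 11.6.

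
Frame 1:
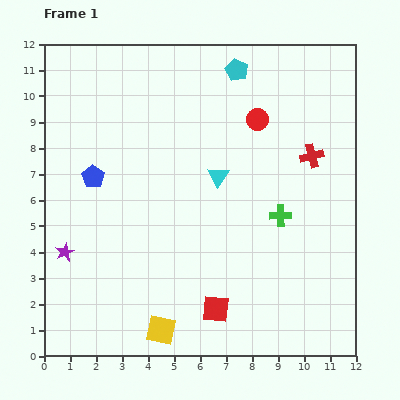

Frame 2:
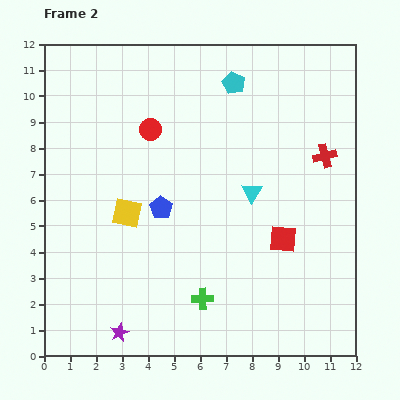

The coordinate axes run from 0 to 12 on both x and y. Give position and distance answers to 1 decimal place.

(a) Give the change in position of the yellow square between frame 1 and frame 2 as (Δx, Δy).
(-1.3, 4.5)

The yellow square was at (4.5, 1.0) in frame 1 and (3.2, 5.5) in frame 2.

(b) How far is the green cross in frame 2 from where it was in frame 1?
4.4

The green cross moved from (9.1, 5.4) to (6.1, 2.2), a distance of √(3.0² + 3.2²) ≈ 4.4.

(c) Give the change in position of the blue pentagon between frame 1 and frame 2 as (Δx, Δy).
(2.6, -1.2)

The blue pentagon was at (1.9, 6.9) in frame 1 and (4.5, 5.7) in frame 2.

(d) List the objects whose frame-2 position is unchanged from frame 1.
none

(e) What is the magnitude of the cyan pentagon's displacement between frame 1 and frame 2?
0.5

The cyan pentagon moved from (7.4, 11.0) to (7.3, 10.5), a distance of √(0.1² + 0.5²) ≈ 0.5.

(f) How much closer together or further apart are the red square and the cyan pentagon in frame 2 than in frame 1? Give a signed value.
-2.9

Distance in frame 1: 9.2. Distance in frame 2: 6.3.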